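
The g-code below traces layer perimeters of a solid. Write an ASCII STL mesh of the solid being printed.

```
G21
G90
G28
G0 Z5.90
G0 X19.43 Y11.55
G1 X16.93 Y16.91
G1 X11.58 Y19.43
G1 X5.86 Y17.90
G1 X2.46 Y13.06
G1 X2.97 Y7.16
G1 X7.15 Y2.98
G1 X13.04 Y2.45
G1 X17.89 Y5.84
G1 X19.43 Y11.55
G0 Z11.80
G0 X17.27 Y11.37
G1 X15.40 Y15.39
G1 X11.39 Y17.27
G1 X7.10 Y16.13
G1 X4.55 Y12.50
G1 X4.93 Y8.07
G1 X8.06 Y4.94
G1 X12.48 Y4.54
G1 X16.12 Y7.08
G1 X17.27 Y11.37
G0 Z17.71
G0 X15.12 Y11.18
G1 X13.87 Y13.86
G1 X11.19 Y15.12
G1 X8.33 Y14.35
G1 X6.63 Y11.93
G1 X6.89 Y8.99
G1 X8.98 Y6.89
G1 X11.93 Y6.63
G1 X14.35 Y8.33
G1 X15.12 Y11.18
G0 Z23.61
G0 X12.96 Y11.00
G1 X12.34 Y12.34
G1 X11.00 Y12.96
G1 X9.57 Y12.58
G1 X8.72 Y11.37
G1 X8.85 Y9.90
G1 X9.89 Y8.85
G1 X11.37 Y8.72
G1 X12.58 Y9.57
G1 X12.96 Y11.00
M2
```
solid part
  facet normal 0.0000 0.0000 -1.0000
    outer loop
      vertex 11.77 21.58 0.00
      vertex 18.46 18.44 0.00
      vertex 21.58 11.74 0.00
    endloop
  endfacet
  facet normal 0.0000 0.0000 -1.0000
    outer loop
      vertex 4.62 19.67 0.00
      vertex 11.77 21.58 0.00
      vertex 21.58 11.74 0.00
    endloop
  endfacet
  facet normal 0.0000 0.0000 -1.0000
    outer loop
      vertex 0.37 13.62 0.00
      vertex 4.62 19.67 0.00
      vertex 21.58 11.74 0.00
    endloop
  endfacet
  facet normal 0.0000 0.0000 -1.0000
    outer loop
      vertex 1.01 6.25 0.00
      vertex 0.37 13.62 0.00
      vertex 21.58 11.74 0.00
    endloop
  endfacet
  facet normal 0.0000 0.0000 -1.0000
    outer loop
      vertex 6.23 1.02 0.00
      vertex 1.01 6.25 0.00
      vertex 21.58 11.74 0.00
    endloop
  endfacet
  facet normal 0.0000 0.0000 -1.0000
    outer loop
      vertex 13.60 0.36 0.00
      vertex 6.23 1.02 0.00
      vertex 21.58 11.74 0.00
    endloop
  endfacet
  facet normal 0.0000 0.0000 -1.0000
    outer loop
      vertex 19.66 4.60 0.00
      vertex 13.60 0.36 0.00
      vertex 21.58 11.74 0.00
    endloop
  endfacet
  facet normal 0.8572 0.3992 0.3254
    outer loop
      vertex 21.58 11.74 0.00
      vertex 18.46 18.44 0.00
      vertex 10.81 10.81 29.51
    endloop
  endfacet
  facet normal 0.4018 0.8560 0.3255
    outer loop
      vertex 18.46 18.44 0.00
      vertex 11.77 21.58 0.00
      vertex 10.81 10.81 29.51
    endloop
  endfacet
  facet normal -0.2440 0.9135 0.3255
    outer loop
      vertex 11.77 21.58 0.00
      vertex 4.62 19.67 0.00
      vertex 10.81 10.81 29.51
    endloop
  endfacet
  facet normal -0.7737 0.5435 0.3255
    outer loop
      vertex 4.62 19.67 0.00
      vertex 0.37 13.62 0.00
      vertex 10.81 10.81 29.51
    endloop
  endfacet
  facet normal -0.9420 -0.0818 0.3255
    outer loop
      vertex 0.37 13.62 0.00
      vertex 1.01 6.25 0.00
      vertex 10.81 10.81 29.51
    endloop
  endfacet
  facet normal -0.6692 -0.6680 0.3255
    outer loop
      vertex 1.01 6.25 0.00
      vertex 6.23 1.02 0.00
      vertex 10.81 10.81 29.51
    endloop
  endfacet
  facet normal -0.0843 -0.9418 0.3255
    outer loop
      vertex 6.23 1.02 0.00
      vertex 13.60 0.36 0.00
      vertex 10.81 10.81 29.51
    endloop
  endfacet
  facet normal 0.5420 -0.7747 0.3256
    outer loop
      vertex 13.60 0.36 0.00
      vertex 19.66 4.60 0.00
      vertex 10.81 10.81 29.51
    endloop
  endfacet
  facet normal 0.9131 -0.2455 0.3255
    outer loop
      vertex 19.66 4.60 0.00
      vertex 21.58 11.74 0.00
      vertex 10.81 10.81 29.51
    endloop
  endfacet
endsolid part

The G0 Z moves step by Δz≈5.90 mm. The G1 loops shrink linearly with z, so the solid tapers from its base footprint up to z≈29.5. Closing with a flat bottom cap and the tapered top and triangulating gives 16 facets — a regular 9-sided pyramid, base circumscribed radius ≈ 10.8 mm, apex at z ≈ 29.5 mm.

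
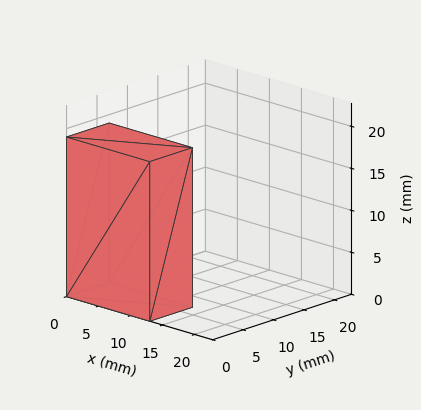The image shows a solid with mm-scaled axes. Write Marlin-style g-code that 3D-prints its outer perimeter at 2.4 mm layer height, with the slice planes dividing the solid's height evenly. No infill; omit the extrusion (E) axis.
Reading the render: the shape is a rectangular box, roughly 13 × 7 mm footprint and 19 mm tall (dimensions read to the nearest mm from the axis ticks). For the g-code, the solid's height is divided into equal slices at the stated Δz and each level perimeter traced with G1 moves after a G0 lift.

; perimeter-only toolpath
G21 ; units = mm
G90 ; absolute positioning
G28 ; home
; layer 1
G0 Z2.4
G0 X0.0 Y0.0
G1 X13.0 Y0.0
G1 X13.0 Y7.0
G1 X0.0 Y7.0
G1 X0.0 Y0.0
; layer 2
G0 Z4.8
G0 X0.0 Y0.0
G1 X13.0 Y0.0
G1 X13.0 Y7.0
G1 X0.0 Y7.0
G1 X0.0 Y0.0
; layer 3
G0 Z7.1
G0 X0.0 Y0.0
G1 X13.0 Y0.0
G1 X13.0 Y7.0
G1 X0.0 Y7.0
G1 X0.0 Y0.0
; layer 4
G0 Z9.5
G0 X0.0 Y0.0
G1 X13.0 Y0.0
G1 X13.0 Y7.0
G1 X0.0 Y7.0
G1 X0.0 Y0.0
; layer 5
G0 Z11.9
G0 X0.0 Y0.0
G1 X13.0 Y0.0
G1 X13.0 Y7.0
G1 X0.0 Y7.0
G1 X0.0 Y0.0
; layer 6
G0 Z14.2
G0 X0.0 Y0.0
G1 X13.0 Y0.0
G1 X13.0 Y7.0
G1 X0.0 Y7.0
G1 X0.0 Y0.0
; layer 7
G0 Z16.6
G0 X0.0 Y0.0
G1 X13.0 Y0.0
G1 X13.0 Y7.0
G1 X0.0 Y7.0
G1 X0.0 Y0.0
; layer 8
G0 Z19.0
G0 X0.0 Y0.0
G1 X13.0 Y0.0
G1 X13.0 Y7.0
G1 X0.0 Y7.0
G1 X0.0 Y0.0
M2 ; end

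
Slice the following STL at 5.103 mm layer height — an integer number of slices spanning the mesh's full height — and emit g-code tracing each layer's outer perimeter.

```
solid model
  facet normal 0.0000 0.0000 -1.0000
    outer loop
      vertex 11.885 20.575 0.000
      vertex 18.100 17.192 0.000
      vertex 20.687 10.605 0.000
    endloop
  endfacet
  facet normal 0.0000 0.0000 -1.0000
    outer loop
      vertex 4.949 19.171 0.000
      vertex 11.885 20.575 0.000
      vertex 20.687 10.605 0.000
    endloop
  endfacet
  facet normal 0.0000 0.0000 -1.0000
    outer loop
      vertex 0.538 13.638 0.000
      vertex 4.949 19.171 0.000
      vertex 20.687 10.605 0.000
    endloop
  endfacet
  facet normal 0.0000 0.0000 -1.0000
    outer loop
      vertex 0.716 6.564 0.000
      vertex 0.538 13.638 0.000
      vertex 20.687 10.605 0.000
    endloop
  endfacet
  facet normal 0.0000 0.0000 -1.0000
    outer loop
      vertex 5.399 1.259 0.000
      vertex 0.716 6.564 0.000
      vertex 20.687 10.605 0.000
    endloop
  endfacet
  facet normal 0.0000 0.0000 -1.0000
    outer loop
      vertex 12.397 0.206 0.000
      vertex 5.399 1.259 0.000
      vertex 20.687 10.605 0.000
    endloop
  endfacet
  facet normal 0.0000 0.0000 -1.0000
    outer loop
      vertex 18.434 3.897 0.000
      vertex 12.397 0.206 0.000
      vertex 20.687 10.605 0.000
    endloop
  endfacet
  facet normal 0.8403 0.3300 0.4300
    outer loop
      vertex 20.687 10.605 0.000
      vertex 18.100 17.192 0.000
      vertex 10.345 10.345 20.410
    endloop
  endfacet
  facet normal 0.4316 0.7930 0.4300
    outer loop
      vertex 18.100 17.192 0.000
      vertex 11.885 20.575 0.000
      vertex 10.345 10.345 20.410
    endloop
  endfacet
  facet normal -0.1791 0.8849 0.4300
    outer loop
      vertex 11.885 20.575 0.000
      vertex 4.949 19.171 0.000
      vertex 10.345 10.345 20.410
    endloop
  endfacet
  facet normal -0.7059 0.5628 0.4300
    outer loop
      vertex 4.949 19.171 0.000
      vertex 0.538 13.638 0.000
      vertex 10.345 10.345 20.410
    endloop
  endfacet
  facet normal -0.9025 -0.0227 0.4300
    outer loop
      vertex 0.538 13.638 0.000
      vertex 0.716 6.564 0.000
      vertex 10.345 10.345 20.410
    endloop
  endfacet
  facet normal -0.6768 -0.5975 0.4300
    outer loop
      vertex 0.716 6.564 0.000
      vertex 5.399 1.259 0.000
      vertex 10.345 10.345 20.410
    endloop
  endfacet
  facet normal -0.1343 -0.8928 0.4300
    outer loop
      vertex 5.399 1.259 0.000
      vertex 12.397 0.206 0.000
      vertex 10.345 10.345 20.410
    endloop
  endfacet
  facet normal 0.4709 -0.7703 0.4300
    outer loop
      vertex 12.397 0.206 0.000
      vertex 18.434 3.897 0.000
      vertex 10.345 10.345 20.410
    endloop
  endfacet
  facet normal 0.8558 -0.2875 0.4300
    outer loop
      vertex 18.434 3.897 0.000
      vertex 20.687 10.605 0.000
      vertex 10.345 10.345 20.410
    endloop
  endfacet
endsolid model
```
; perimeter-only toolpath
G21 ; units = mm
G90 ; absolute positioning
G28 ; home
; layer 1
G0 Z5.103
G0 X18.102 Y10.540
G1 X16.161 Y15.480
G1 X11.500 Y18.017
G1 X6.298 Y16.965
G1 X2.990 Y12.815
G1 X3.123 Y7.509
G1 X6.636 Y3.530
G1 X11.884 Y2.741
G1 X16.412 Y5.509
G1 X18.102 Y10.540
; layer 2
G0 Z10.205
G0 X15.516 Y10.475
G1 X14.223 Y13.768
G1 X11.115 Y15.460
G1 X7.647 Y14.758
G1 X5.442 Y11.992
G1 X5.530 Y8.454
G1 X7.872 Y5.802
G1 X11.371 Y5.276
G1 X14.390 Y7.121
G1 X15.516 Y10.475
; layer 3
G0 Z15.308
G0 X12.931 Y10.410
G1 X12.284 Y12.057
G1 X10.730 Y12.902
G1 X8.996 Y12.552
G1 X7.893 Y11.168
G1 X7.938 Y9.400
G1 X9.109 Y8.074
G1 X10.858 Y7.810
G1 X12.367 Y8.733
G1 X12.931 Y10.410
M2 ; end

The solid is a regular 9-sided pyramid, base circumscribed radius ≈ 10.3 mm, apex at z ≈ 20.4 mm. Slicing at Δz = 5.103 mm — 4 equal slices spanning the solid's height, so layer i sits at z = i·h/4 — gives 3 non-empty perimeters. Each is a 9-segment closed polygon; G0 lifts to the layer z and rapids to the start vertex, then G1 traces the edges. The cross-section shrinks linearly with z (the slice at the apex is degenerate and omitted).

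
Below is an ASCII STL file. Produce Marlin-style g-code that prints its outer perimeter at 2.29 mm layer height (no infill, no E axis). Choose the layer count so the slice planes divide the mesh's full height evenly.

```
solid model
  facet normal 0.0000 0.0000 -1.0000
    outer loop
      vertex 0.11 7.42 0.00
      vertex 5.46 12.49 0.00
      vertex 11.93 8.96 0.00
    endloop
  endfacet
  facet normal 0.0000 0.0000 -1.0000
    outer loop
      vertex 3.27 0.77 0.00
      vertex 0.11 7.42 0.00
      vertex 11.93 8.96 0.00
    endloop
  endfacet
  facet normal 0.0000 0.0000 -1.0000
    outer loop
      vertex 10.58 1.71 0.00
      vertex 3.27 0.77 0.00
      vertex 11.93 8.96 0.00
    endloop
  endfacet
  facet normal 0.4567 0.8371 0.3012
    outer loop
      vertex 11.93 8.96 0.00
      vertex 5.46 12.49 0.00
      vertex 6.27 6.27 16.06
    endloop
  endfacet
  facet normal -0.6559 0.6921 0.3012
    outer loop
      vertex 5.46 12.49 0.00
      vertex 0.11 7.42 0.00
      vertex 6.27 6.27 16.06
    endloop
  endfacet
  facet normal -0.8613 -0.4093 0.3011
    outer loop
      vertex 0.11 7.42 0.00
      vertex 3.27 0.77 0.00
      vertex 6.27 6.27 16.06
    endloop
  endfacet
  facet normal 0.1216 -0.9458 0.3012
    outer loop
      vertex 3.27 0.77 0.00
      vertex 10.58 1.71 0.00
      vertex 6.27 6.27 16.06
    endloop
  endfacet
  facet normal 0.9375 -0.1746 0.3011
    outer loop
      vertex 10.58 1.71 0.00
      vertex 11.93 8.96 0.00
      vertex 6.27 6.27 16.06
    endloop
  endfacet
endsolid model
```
; perimeter-only toolpath
G21 ; units = mm
G90 ; absolute positioning
G28 ; home
; layer 1
G0 Z2.29
G0 X11.12 Y8.58
G1 X5.58 Y11.60
G1 X0.99 Y7.26
G1 X3.70 Y1.56
G1 X9.96 Y2.36
G1 X11.12 Y8.58
; layer 2
G0 Z4.59
G0 X10.31 Y8.19
G1 X5.69 Y10.71
G1 X1.87 Y7.09
G1 X4.13 Y2.34
G1 X9.35 Y3.01
G1 X10.31 Y8.19
; layer 3
G0 Z6.88
G0 X9.50 Y7.81
G1 X5.81 Y9.82
G1 X2.75 Y6.93
G1 X4.56 Y3.13
G1 X8.73 Y3.66
G1 X9.50 Y7.81
; layer 4
G0 Z9.18
G0 X8.70 Y7.42
G1 X5.92 Y8.94
G1 X3.63 Y6.76
G1 X4.98 Y3.91
G1 X8.12 Y4.32
G1 X8.70 Y7.42
; layer 5
G0 Z11.47
G0 X7.89 Y7.04
G1 X6.04 Y8.05
G1 X4.51 Y6.60
G1 X5.41 Y4.70
G1 X7.50 Y4.97
G1 X7.89 Y7.04
; layer 6
G0 Z13.77
G0 X7.08 Y6.65
G1 X6.15 Y7.16
G1 X5.39 Y6.43
G1 X5.84 Y5.48
G1 X6.89 Y5.62
G1 X7.08 Y6.65
M2 ; end

The solid is a regular 5-sided pyramid, base circumscribed radius ≈ 6.27 mm, apex at z ≈ 16.1 mm. Slicing at Δz = 2.29 mm — 7 equal slices spanning the solid's height, so layer i sits at z = i·h/7 — gives 6 non-empty perimeters. Each is a 5-segment closed polygon; G0 lifts to the layer z and rapids to the start vertex, then G1 traces the edges. The cross-section shrinks linearly with z (the slice at the apex is degenerate and omitted).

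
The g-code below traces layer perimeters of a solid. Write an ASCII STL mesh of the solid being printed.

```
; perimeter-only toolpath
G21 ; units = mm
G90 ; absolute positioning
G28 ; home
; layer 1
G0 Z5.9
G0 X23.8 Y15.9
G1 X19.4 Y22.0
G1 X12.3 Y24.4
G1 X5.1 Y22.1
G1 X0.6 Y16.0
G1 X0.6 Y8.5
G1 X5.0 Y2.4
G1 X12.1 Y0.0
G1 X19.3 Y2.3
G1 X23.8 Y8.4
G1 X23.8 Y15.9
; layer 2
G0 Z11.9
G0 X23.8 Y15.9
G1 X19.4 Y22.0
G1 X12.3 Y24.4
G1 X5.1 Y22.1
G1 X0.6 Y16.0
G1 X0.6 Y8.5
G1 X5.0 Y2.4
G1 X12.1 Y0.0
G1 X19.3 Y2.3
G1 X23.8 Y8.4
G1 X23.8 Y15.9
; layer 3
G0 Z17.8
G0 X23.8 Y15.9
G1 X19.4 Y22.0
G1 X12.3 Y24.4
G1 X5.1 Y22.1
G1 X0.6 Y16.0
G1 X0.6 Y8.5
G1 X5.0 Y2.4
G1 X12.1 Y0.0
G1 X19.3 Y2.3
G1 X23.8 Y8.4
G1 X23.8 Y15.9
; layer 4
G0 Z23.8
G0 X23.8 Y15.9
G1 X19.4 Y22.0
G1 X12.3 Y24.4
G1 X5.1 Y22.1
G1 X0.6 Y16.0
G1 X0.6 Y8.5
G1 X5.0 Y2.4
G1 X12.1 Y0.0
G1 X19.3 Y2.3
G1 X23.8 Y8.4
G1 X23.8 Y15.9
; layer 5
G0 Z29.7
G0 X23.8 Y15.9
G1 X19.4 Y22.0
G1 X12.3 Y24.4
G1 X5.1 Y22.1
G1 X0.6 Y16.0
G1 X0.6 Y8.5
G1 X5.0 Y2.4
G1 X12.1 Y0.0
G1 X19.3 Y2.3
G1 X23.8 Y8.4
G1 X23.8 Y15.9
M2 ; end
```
solid part
  facet normal 0.0000 0.0000 -1.0000
    outer loop
      vertex 12.3 24.4 0.0
      vertex 19.4 22.0 0.0
      vertex 23.8 15.9 0.0
    endloop
  endfacet
  facet normal 0.0000 0.0000 -1.0000
    outer loop
      vertex 5.1 22.1 0.0
      vertex 12.3 24.4 0.0
      vertex 23.8 15.9 0.0
    endloop
  endfacet
  facet normal 0.0000 0.0000 -1.0000
    outer loop
      vertex 0.6 16.0 0.0
      vertex 5.1 22.1 0.0
      vertex 23.8 15.9 0.0
    endloop
  endfacet
  facet normal 0.0000 0.0000 -1.0000
    outer loop
      vertex 0.6 8.5 0.0
      vertex 0.6 16.0 0.0
      vertex 23.8 15.9 0.0
    endloop
  endfacet
  facet normal 0.0000 0.0000 -1.0000
    outer loop
      vertex 5.0 2.4 0.0
      vertex 0.6 8.5 0.0
      vertex 23.8 15.9 0.0
    endloop
  endfacet
  facet normal 0.0000 0.0000 -1.0000
    outer loop
      vertex 12.1 0.0 0.0
      vertex 5.0 2.4 0.0
      vertex 23.8 15.9 0.0
    endloop
  endfacet
  facet normal 0.0000 0.0000 -1.0000
    outer loop
      vertex 19.3 2.3 0.0
      vertex 12.1 0.0 0.0
      vertex 23.8 15.9 0.0
    endloop
  endfacet
  facet normal 0.0000 0.0000 -1.0000
    outer loop
      vertex 23.8 8.4 0.0
      vertex 19.3 2.3 0.0
      vertex 23.8 15.9 0.0
    endloop
  endfacet
  facet normal 0.0000 0.0000 1.0000
    outer loop
      vertex 23.8 15.9 29.7
      vertex 19.4 22.0 29.7
      vertex 12.3 24.4 29.7
    endloop
  endfacet
  facet normal 0.0000 0.0000 1.0000
    outer loop
      vertex 23.8 15.9 29.7
      vertex 12.3 24.4 29.7
      vertex 5.1 22.1 29.7
    endloop
  endfacet
  facet normal 0.0000 0.0000 1.0000
    outer loop
      vertex 23.8 15.9 29.7
      vertex 5.1 22.1 29.7
      vertex 0.6 16.0 29.7
    endloop
  endfacet
  facet normal 0.0000 0.0000 1.0000
    outer loop
      vertex 23.8 15.9 29.7
      vertex 0.6 16.0 29.7
      vertex 0.6 8.5 29.7
    endloop
  endfacet
  facet normal 0.0000 0.0000 1.0000
    outer loop
      vertex 23.8 15.9 29.7
      vertex 0.6 8.5 29.7
      vertex 5.0 2.4 29.7
    endloop
  endfacet
  facet normal 0.0000 0.0000 1.0000
    outer loop
      vertex 23.8 15.9 29.7
      vertex 5.0 2.4 29.7
      vertex 12.1 0.0 29.7
    endloop
  endfacet
  facet normal 0.0000 0.0000 1.0000
    outer loop
      vertex 23.8 15.9 29.7
      vertex 12.1 0.0 29.7
      vertex 19.3 2.3 29.7
    endloop
  endfacet
  facet normal 0.0000 0.0000 1.0000
    outer loop
      vertex 23.8 15.9 29.7
      vertex 19.3 2.3 29.7
      vertex 23.8 8.4 29.7
    endloop
  endfacet
  facet normal 0.8110 0.5850 0.0000
    outer loop
      vertex 23.8 15.9 0.0
      vertex 19.4 22.0 0.0
      vertex 19.4 22.0 29.7
    endloop
  endfacet
  facet normal 0.8110 0.5850 0.0000
    outer loop
      vertex 23.8 15.9 0.0
      vertex 19.4 22.0 29.7
      vertex 23.8 15.9 29.7
    endloop
  endfacet
  facet normal 0.3202 0.9473 0.0000
    outer loop
      vertex 19.4 22.0 0.0
      vertex 12.3 24.4 0.0
      vertex 12.3 24.4 29.7
    endloop
  endfacet
  facet normal 0.3202 0.9473 0.0000
    outer loop
      vertex 19.4 22.0 0.0
      vertex 12.3 24.4 29.7
      vertex 19.4 22.0 29.7
    endloop
  endfacet
  facet normal -0.3043 0.9526 0.0000
    outer loop
      vertex 12.3 24.4 0.0
      vertex 5.1 22.1 0.0
      vertex 5.1 22.1 29.7
    endloop
  endfacet
  facet normal -0.3043 0.9526 0.0000
    outer loop
      vertex 12.3 24.4 0.0
      vertex 5.1 22.1 29.7
      vertex 12.3 24.4 29.7
    endloop
  endfacet
  facet normal -0.8047 0.5936 0.0000
    outer loop
      vertex 5.1 22.1 0.0
      vertex 0.6 16.0 0.0
      vertex 0.6 16.0 29.7
    endloop
  endfacet
  facet normal -0.8047 0.5936 0.0000
    outer loop
      vertex 5.1 22.1 0.0
      vertex 0.6 16.0 29.7
      vertex 5.1 22.1 29.7
    endloop
  endfacet
  facet normal -1.0000 0.0000 0.0000
    outer loop
      vertex 0.6 16.0 0.0
      vertex 0.6 8.5 0.0
      vertex 0.6 8.5 29.7
    endloop
  endfacet
  facet normal -1.0000 0.0000 0.0000
    outer loop
      vertex 0.6 16.0 0.0
      vertex 0.6 8.5 29.7
      vertex 0.6 16.0 29.7
    endloop
  endfacet
  facet normal -0.8110 -0.5850 0.0000
    outer loop
      vertex 0.6 8.5 0.0
      vertex 5.0 2.4 0.0
      vertex 5.0 2.4 29.7
    endloop
  endfacet
  facet normal -0.8110 -0.5850 0.0000
    outer loop
      vertex 0.6 8.5 0.0
      vertex 5.0 2.4 29.7
      vertex 0.6 8.5 29.7
    endloop
  endfacet
  facet normal -0.3202 -0.9473 0.0000
    outer loop
      vertex 5.0 2.4 0.0
      vertex 12.1 0.0 0.0
      vertex 12.1 0.0 29.7
    endloop
  endfacet
  facet normal -0.3202 -0.9473 0.0000
    outer loop
      vertex 5.0 2.4 0.0
      vertex 12.1 0.0 29.7
      vertex 5.0 2.4 29.7
    endloop
  endfacet
  facet normal 0.3043 -0.9526 0.0000
    outer loop
      vertex 12.1 0.0 0.0
      vertex 19.3 2.3 0.0
      vertex 19.3 2.3 29.7
    endloop
  endfacet
  facet normal 0.3043 -0.9526 0.0000
    outer loop
      vertex 12.1 0.0 0.0
      vertex 19.3 2.3 29.7
      vertex 12.1 0.0 29.7
    endloop
  endfacet
  facet normal 0.8047 -0.5936 0.0000
    outer loop
      vertex 19.3 2.3 0.0
      vertex 23.8 8.4 0.0
      vertex 23.8 8.4 29.7
    endloop
  endfacet
  facet normal 0.8047 -0.5936 0.0000
    outer loop
      vertex 19.3 2.3 0.0
      vertex 23.8 8.4 29.7
      vertex 19.3 2.3 29.7
    endloop
  endfacet
  facet normal 1.0000 0.0000 0.0000
    outer loop
      vertex 23.8 8.4 0.0
      vertex 23.8 15.9 0.0
      vertex 23.8 15.9 29.7
    endloop
  endfacet
  facet normal 1.0000 0.0000 0.0000
    outer loop
      vertex 23.8 8.4 0.0
      vertex 23.8 15.9 29.7
      vertex 23.8 8.4 29.7
    endloop
  endfacet
endsolid part

The G0 Z moves step by Δz≈5.9 mm. Every layer's G1 loop is the same polygon, so the solid is a straight extrusion of it from z=0 to z≈29.7. Closing with flat bottom and top caps and triangulating gives 36 facets — a regular 10-sided prism (a cylinder approximated with 10 flat sides), circumscribed radius ≈ 12.2 mm, height ≈ 29.7 mm.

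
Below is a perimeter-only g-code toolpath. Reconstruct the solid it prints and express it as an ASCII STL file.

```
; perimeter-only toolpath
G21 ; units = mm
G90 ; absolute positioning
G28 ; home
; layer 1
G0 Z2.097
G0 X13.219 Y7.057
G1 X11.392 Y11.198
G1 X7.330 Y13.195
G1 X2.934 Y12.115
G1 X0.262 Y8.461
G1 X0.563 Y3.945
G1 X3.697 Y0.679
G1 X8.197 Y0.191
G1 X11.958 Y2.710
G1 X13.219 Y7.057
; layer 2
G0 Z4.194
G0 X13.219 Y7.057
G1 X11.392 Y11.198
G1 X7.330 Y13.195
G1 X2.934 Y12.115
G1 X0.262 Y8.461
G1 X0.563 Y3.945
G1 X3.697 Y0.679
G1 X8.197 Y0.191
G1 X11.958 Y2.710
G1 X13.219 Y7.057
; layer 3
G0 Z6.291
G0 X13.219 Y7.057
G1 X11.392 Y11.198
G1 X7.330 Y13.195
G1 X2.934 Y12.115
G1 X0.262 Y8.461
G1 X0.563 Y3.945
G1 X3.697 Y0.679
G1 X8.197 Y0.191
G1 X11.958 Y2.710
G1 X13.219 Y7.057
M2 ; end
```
solid part
  facet normal 0.0000 0.0000 -1.0000
    outer loop
      vertex 7.330 13.195 0.000
      vertex 11.392 11.198 0.000
      vertex 13.219 7.057 0.000
    endloop
  endfacet
  facet normal 0.0000 0.0000 -1.0000
    outer loop
      vertex 2.934 12.115 0.000
      vertex 7.330 13.195 0.000
      vertex 13.219 7.057 0.000
    endloop
  endfacet
  facet normal 0.0000 0.0000 -1.0000
    outer loop
      vertex 0.262 8.461 0.000
      vertex 2.934 12.115 0.000
      vertex 13.219 7.057 0.000
    endloop
  endfacet
  facet normal 0.0000 0.0000 -1.0000
    outer loop
      vertex 0.563 3.945 0.000
      vertex 0.262 8.461 0.000
      vertex 13.219 7.057 0.000
    endloop
  endfacet
  facet normal 0.0000 0.0000 -1.0000
    outer loop
      vertex 3.697 0.679 0.000
      vertex 0.563 3.945 0.000
      vertex 13.219 7.057 0.000
    endloop
  endfacet
  facet normal 0.0000 0.0000 -1.0000
    outer loop
      vertex 8.197 0.191 0.000
      vertex 3.697 0.679 0.000
      vertex 13.219 7.057 0.000
    endloop
  endfacet
  facet normal 0.0000 0.0000 -1.0000
    outer loop
      vertex 11.958 2.710 0.000
      vertex 8.197 0.191 0.000
      vertex 13.219 7.057 0.000
    endloop
  endfacet
  facet normal 0.0000 0.0000 1.0000
    outer loop
      vertex 13.219 7.057 6.291
      vertex 11.392 11.198 6.291
      vertex 7.330 13.195 6.291
    endloop
  endfacet
  facet normal 0.0000 0.0000 1.0000
    outer loop
      vertex 13.219 7.057 6.291
      vertex 7.330 13.195 6.291
      vertex 2.934 12.115 6.291
    endloop
  endfacet
  facet normal 0.0000 0.0000 1.0000
    outer loop
      vertex 13.219 7.057 6.291
      vertex 2.934 12.115 6.291
      vertex 0.262 8.461 6.291
    endloop
  endfacet
  facet normal 0.0000 0.0000 1.0000
    outer loop
      vertex 13.219 7.057 6.291
      vertex 0.262 8.461 6.291
      vertex 0.563 3.945 6.291
    endloop
  endfacet
  facet normal 0.0000 0.0000 1.0000
    outer loop
      vertex 13.219 7.057 6.291
      vertex 0.563 3.945 6.291
      vertex 3.697 0.679 6.291
    endloop
  endfacet
  facet normal 0.0000 0.0000 1.0000
    outer loop
      vertex 13.219 7.057 6.291
      vertex 3.697 0.679 6.291
      vertex 8.197 0.191 6.291
    endloop
  endfacet
  facet normal 0.0000 0.0000 1.0000
    outer loop
      vertex 13.219 7.057 6.291
      vertex 8.197 0.191 6.291
      vertex 11.958 2.710 6.291
    endloop
  endfacet
  facet normal 0.9149 0.4037 0.0000
    outer loop
      vertex 13.219 7.057 0.000
      vertex 11.392 11.198 0.000
      vertex 11.392 11.198 6.291
    endloop
  endfacet
  facet normal 0.9149 0.4037 0.0000
    outer loop
      vertex 13.219 7.057 0.000
      vertex 11.392 11.198 6.291
      vertex 13.219 7.057 6.291
    endloop
  endfacet
  facet normal 0.4412 0.8974 0.0000
    outer loop
      vertex 11.392 11.198 0.000
      vertex 7.330 13.195 0.000
      vertex 7.330 13.195 6.291
    endloop
  endfacet
  facet normal 0.4412 0.8974 0.0000
    outer loop
      vertex 11.392 11.198 0.000
      vertex 7.330 13.195 6.291
      vertex 11.392 11.198 6.291
    endloop
  endfacet
  facet normal -0.2386 0.9711 0.0000
    outer loop
      vertex 7.330 13.195 0.000
      vertex 2.934 12.115 0.000
      vertex 2.934 12.115 6.291
    endloop
  endfacet
  facet normal -0.2386 0.9711 0.0000
    outer loop
      vertex 7.330 13.195 0.000
      vertex 2.934 12.115 6.291
      vertex 7.330 13.195 6.291
    endloop
  endfacet
  facet normal -0.8072 0.5903 0.0000
    outer loop
      vertex 2.934 12.115 0.000
      vertex 0.262 8.461 0.000
      vertex 0.262 8.461 6.291
    endloop
  endfacet
  facet normal -0.8072 0.5903 0.0000
    outer loop
      vertex 2.934 12.115 0.000
      vertex 0.262 8.461 6.291
      vertex 2.934 12.115 6.291
    endloop
  endfacet
  facet normal -0.9978 -0.0665 0.0000
    outer loop
      vertex 0.262 8.461 0.000
      vertex 0.563 3.945 0.000
      vertex 0.563 3.945 6.291
    endloop
  endfacet
  facet normal -0.9978 -0.0665 0.0000
    outer loop
      vertex 0.262 8.461 0.000
      vertex 0.563 3.945 6.291
      vertex 0.262 8.461 6.291
    endloop
  endfacet
  facet normal -0.7215 -0.6924 0.0000
    outer loop
      vertex 0.563 3.945 0.000
      vertex 3.697 0.679 0.000
      vertex 3.697 0.679 6.291
    endloop
  endfacet
  facet normal -0.7215 -0.6924 0.0000
    outer loop
      vertex 0.563 3.945 0.000
      vertex 3.697 0.679 6.291
      vertex 0.563 3.945 6.291
    endloop
  endfacet
  facet normal -0.1078 -0.9942 0.0000
    outer loop
      vertex 3.697 0.679 0.000
      vertex 8.197 0.191 0.000
      vertex 8.197 0.191 6.291
    endloop
  endfacet
  facet normal -0.1078 -0.9942 0.0000
    outer loop
      vertex 3.697 0.679 0.000
      vertex 8.197 0.191 6.291
      vertex 3.697 0.679 6.291
    endloop
  endfacet
  facet normal 0.5565 -0.8309 0.0000
    outer loop
      vertex 8.197 0.191 0.000
      vertex 11.958 2.710 0.000
      vertex 11.958 2.710 6.291
    endloop
  endfacet
  facet normal 0.5565 -0.8309 0.0000
    outer loop
      vertex 8.197 0.191 0.000
      vertex 11.958 2.710 6.291
      vertex 8.197 0.191 6.291
    endloop
  endfacet
  facet normal 0.9604 -0.2786 0.0000
    outer loop
      vertex 11.958 2.710 0.000
      vertex 13.219 7.057 0.000
      vertex 13.219 7.057 6.291
    endloop
  endfacet
  facet normal 0.9604 -0.2786 0.0000
    outer loop
      vertex 11.958 2.710 0.000
      vertex 13.219 7.057 6.291
      vertex 11.958 2.710 6.291
    endloop
  endfacet
endsolid part

The G0 Z moves step by Δz≈2.097 mm. Every layer's G1 loop is the same polygon, so the solid is a straight extrusion of it from z=0 to z≈6.29. Closing with flat bottom and top caps and triangulating gives 32 facets — a regular 9-sided prism (a cylinder approximated with 9 flat sides), circumscribed radius ≈ 6.62 mm, height ≈ 6.29 mm.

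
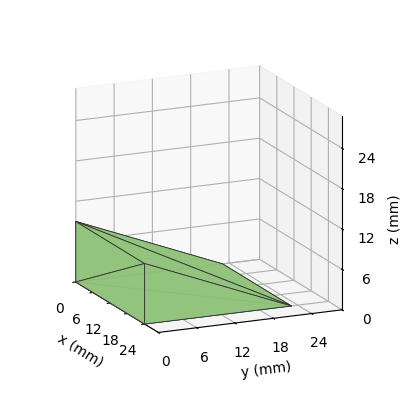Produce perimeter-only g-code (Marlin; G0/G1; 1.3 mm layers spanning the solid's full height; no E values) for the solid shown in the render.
Reading the render: the shape is a wedge (ramp): 24 × 23 mm base, rising to 9 mm along the y=0 edge and sloping linearly to z=0 at y=23 (dimensions read to the nearest mm from the axis ticks). For the g-code, the solid's height is divided into equal slices at the stated Δz and each level perimeter traced with G1 moves after a G0 lift.

; perimeter-only toolpath
G21 ; units = mm
G90 ; absolute positioning
G28 ; home
; layer 1
G0 Z1.3
G0 X0.0 Y0.0
G1 X24.0 Y0.0
G1 X24.0 Y19.7
G1 X0.0 Y19.7
G1 X0.0 Y0.0
; layer 2
G0 Z2.6
G0 X0.0 Y0.0
G1 X24.0 Y0.0
G1 X24.0 Y16.4
G1 X0.0 Y16.4
G1 X0.0 Y0.0
; layer 3
G0 Z3.9
G0 X0.0 Y0.0
G1 X24.0 Y0.0
G1 X24.0 Y13.1
G1 X0.0 Y13.1
G1 X0.0 Y0.0
; layer 4
G0 Z5.1
G0 X0.0 Y0.0
G1 X24.0 Y0.0
G1 X24.0 Y9.9
G1 X0.0 Y9.9
G1 X0.0 Y0.0
; layer 5
G0 Z6.4
G0 X0.0 Y0.0
G1 X24.0 Y0.0
G1 X24.0 Y6.6
G1 X0.0 Y6.6
G1 X0.0 Y0.0
; layer 6
G0 Z7.7
G0 X0.0 Y0.0
G1 X24.0 Y0.0
G1 X24.0 Y3.3
G1 X0.0 Y3.3
G1 X0.0 Y0.0
M2 ; end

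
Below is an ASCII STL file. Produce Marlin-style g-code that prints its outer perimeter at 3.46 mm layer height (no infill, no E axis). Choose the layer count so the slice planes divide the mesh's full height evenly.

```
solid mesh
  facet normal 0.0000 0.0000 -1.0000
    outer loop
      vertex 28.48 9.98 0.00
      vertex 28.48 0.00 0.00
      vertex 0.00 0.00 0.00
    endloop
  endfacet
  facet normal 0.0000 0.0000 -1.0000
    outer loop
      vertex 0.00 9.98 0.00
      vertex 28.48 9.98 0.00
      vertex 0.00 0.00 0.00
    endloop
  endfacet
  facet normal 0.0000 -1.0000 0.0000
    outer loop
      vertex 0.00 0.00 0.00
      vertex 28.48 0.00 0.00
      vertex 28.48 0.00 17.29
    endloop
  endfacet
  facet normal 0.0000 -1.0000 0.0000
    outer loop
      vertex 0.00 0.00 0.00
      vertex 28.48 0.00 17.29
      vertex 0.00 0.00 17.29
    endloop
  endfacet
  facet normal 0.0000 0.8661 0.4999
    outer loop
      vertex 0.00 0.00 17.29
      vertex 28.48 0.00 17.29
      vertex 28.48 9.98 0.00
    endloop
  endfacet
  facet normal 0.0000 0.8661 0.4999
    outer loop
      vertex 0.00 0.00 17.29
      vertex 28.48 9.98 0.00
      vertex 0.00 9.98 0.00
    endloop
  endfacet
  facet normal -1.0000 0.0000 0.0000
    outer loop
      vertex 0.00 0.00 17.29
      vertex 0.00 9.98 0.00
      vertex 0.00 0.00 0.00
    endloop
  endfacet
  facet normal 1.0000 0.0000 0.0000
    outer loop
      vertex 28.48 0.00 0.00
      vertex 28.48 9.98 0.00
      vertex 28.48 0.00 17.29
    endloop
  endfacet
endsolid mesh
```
; perimeter-only toolpath
G21 ; units = mm
G90 ; absolute positioning
G28 ; home
; layer 1
G0 Z3.46
G0 X0.00 Y0.00
G1 X28.48 Y0.00
G1 X28.48 Y7.98
G1 X0.00 Y7.98
G1 X0.00 Y0.00
; layer 2
G0 Z6.92
G0 X0.00 Y0.00
G1 X28.48 Y0.00
G1 X28.48 Y5.99
G1 X0.00 Y5.99
G1 X0.00 Y0.00
; layer 3
G0 Z10.37
G0 X0.00 Y0.00
G1 X28.48 Y0.00
G1 X28.48 Y3.99
G1 X0.00 Y3.99
G1 X0.00 Y0.00
; layer 4
G0 Z13.83
G0 X0.00 Y0.00
G1 X28.48 Y0.00
G1 X28.48 Y2.00
G1 X0.00 Y2.00
G1 X0.00 Y0.00
M2 ; end

The solid is a wedge (ramp): 28.5 × 9.98 mm base, rising to 17.3 mm along the y=0 edge and sloping linearly to z=0 at y=9.98. Slicing at Δz = 3.46 mm — 5 equal slices spanning the solid's height, so layer i sits at z = i·h/5 — gives 4 non-empty perimeters. Each is a 4-segment closed polygon; G0 lifts to the layer z and rapids to the start vertex, then G1 traces the edges. The cross-section shrinks linearly with z (the slice at the apex is degenerate and omitted).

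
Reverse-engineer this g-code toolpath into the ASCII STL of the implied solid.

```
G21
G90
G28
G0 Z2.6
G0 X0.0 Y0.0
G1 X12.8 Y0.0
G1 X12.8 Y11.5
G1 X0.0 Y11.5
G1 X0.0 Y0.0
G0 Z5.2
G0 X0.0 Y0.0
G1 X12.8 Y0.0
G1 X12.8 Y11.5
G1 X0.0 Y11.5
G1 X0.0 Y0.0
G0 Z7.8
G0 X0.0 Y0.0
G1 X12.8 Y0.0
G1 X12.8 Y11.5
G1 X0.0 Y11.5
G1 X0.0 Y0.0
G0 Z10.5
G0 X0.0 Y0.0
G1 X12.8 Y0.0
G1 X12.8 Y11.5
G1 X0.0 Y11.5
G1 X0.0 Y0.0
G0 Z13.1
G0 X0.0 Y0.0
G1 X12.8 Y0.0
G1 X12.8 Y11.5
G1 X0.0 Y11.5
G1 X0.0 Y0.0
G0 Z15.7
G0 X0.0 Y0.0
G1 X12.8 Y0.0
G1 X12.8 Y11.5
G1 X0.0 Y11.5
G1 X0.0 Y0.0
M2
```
solid part
  facet normal 0.0000 0.0000 -1.0000
    outer loop
      vertex 12.8 11.5 0.0
      vertex 12.8 0.0 0.0
      vertex 0.0 0.0 0.0
    endloop
  endfacet
  facet normal 0.0000 0.0000 -1.0000
    outer loop
      vertex 0.0 11.5 0.0
      vertex 12.8 11.5 0.0
      vertex 0.0 0.0 0.0
    endloop
  endfacet
  facet normal 0.0000 0.0000 1.0000
    outer loop
      vertex 0.0 0.0 15.7
      vertex 12.8 0.0 15.7
      vertex 12.8 11.5 15.7
    endloop
  endfacet
  facet normal 0.0000 0.0000 1.0000
    outer loop
      vertex 0.0 0.0 15.7
      vertex 12.8 11.5 15.7
      vertex 0.0 11.5 15.7
    endloop
  endfacet
  facet normal 0.0000 -1.0000 0.0000
    outer loop
      vertex 0.0 0.0 0.0
      vertex 12.8 0.0 0.0
      vertex 12.8 0.0 15.7
    endloop
  endfacet
  facet normal 0.0000 -1.0000 0.0000
    outer loop
      vertex 0.0 0.0 0.0
      vertex 12.8 0.0 15.7
      vertex 0.0 0.0 15.7
    endloop
  endfacet
  facet normal 0.0000 1.0000 0.0000
    outer loop
      vertex 12.8 11.5 15.7
      vertex 12.8 11.5 0.0
      vertex 0.0 11.5 0.0
    endloop
  endfacet
  facet normal 0.0000 1.0000 0.0000
    outer loop
      vertex 0.0 11.5 15.7
      vertex 12.8 11.5 15.7
      vertex 0.0 11.5 0.0
    endloop
  endfacet
  facet normal -1.0000 0.0000 0.0000
    outer loop
      vertex 0.0 11.5 15.7
      vertex 0.0 11.5 0.0
      vertex 0.0 0.0 0.0
    endloop
  endfacet
  facet normal -1.0000 0.0000 0.0000
    outer loop
      vertex 0.0 0.0 15.7
      vertex 0.0 11.5 15.7
      vertex 0.0 0.0 0.0
    endloop
  endfacet
  facet normal 1.0000 0.0000 0.0000
    outer loop
      vertex 12.8 0.0 0.0
      vertex 12.8 11.5 0.0
      vertex 12.8 11.5 15.7
    endloop
  endfacet
  facet normal 1.0000 0.0000 0.0000
    outer loop
      vertex 12.8 0.0 0.0
      vertex 12.8 11.5 15.7
      vertex 12.8 0.0 15.7
    endloop
  endfacet
endsolid part

The G0 Z moves step by Δz≈2.6 mm. Every layer's G1 loop is the same polygon, so the solid is a straight extrusion of it from z=0 to z≈15.7. Closing with flat bottom and top caps and triangulating gives 12 facets — a rectangular box, roughly 12.8 × 11.5 mm footprint and 15.7 mm tall.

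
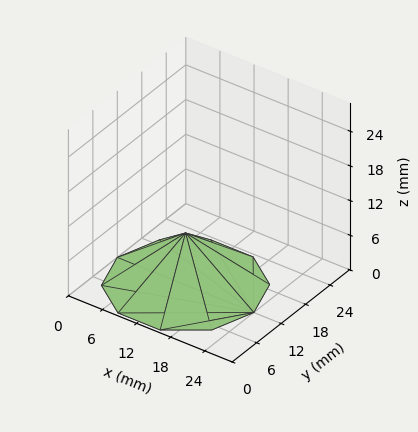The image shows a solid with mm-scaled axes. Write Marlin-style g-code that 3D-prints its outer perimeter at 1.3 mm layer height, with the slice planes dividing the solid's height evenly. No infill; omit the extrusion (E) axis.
Reading the render: the shape is a regular 10-sided pyramid, base circumscribed radius ≈ 12 mm, apex at z ≈ 9 mm (dimensions read to the nearest mm from the axis ticks). For the g-code, the solid's height is divided into equal slices at the stated Δz and each level perimeter traced with G1 moves after a G0 lift.

; perimeter-only toolpath
G21 ; units = mm
G90 ; absolute positioning
G28 ; home
; layer 1
G0 Z1.3
G0 X22.3 Y12.0
G1 X20.3 Y18.1
G1 X15.2 Y21.8
G1 X8.8 Y21.8
G1 X3.7 Y18.1
G1 X1.7 Y12.0
G1 X3.7 Y5.9
G1 X8.8 Y2.2
G1 X15.2 Y2.2
G1 X20.3 Y5.9
G1 X22.3 Y12.0
; layer 2
G0 Z2.6
G0 X20.6 Y12.0
G1 X18.9 Y17.1
G1 X14.6 Y20.1
G1 X9.4 Y20.1
G1 X5.1 Y17.1
G1 X3.4 Y12.0
G1 X5.1 Y6.9
G1 X9.4 Y3.9
G1 X14.6 Y3.9
G1 X18.9 Y6.9
G1 X20.6 Y12.0
; layer 3
G0 Z3.9
G0 X18.9 Y12.0
G1 X17.5 Y16.1
G1 X14.1 Y18.5
G1 X9.9 Y18.5
G1 X6.5 Y16.1
G1 X5.1 Y12.0
G1 X6.5 Y7.9
G1 X9.9 Y5.5
G1 X14.1 Y5.5
G1 X17.5 Y7.9
G1 X18.9 Y12.0
; layer 4
G0 Z5.1
G0 X17.1 Y12.0
G1 X16.2 Y15.0
G1 X13.6 Y16.9
G1 X10.4 Y16.9
G1 X7.8 Y15.0
G1 X6.9 Y12.0
G1 X7.8 Y9.0
G1 X10.4 Y7.1
G1 X13.6 Y7.1
G1 X16.2 Y9.0
G1 X17.1 Y12.0
; layer 5
G0 Z6.4
G0 X15.4 Y12.0
G1 X14.8 Y14.0
G1 X13.1 Y15.3
G1 X10.9 Y15.3
G1 X9.2 Y14.0
G1 X8.6 Y12.0
G1 X9.2 Y10.0
G1 X10.9 Y8.7
G1 X13.1 Y8.7
G1 X14.8 Y10.0
G1 X15.4 Y12.0
; layer 6
G0 Z7.7
G0 X13.7 Y12.0
G1 X13.4 Y13.0
G1 X12.5 Y13.6
G1 X11.5 Y13.6
G1 X10.6 Y13.0
G1 X10.3 Y12.0
G1 X10.6 Y11.0
G1 X11.5 Y10.4
G1 X12.5 Y10.4
G1 X13.4 Y11.0
G1 X13.7 Y12.0
M2 ; end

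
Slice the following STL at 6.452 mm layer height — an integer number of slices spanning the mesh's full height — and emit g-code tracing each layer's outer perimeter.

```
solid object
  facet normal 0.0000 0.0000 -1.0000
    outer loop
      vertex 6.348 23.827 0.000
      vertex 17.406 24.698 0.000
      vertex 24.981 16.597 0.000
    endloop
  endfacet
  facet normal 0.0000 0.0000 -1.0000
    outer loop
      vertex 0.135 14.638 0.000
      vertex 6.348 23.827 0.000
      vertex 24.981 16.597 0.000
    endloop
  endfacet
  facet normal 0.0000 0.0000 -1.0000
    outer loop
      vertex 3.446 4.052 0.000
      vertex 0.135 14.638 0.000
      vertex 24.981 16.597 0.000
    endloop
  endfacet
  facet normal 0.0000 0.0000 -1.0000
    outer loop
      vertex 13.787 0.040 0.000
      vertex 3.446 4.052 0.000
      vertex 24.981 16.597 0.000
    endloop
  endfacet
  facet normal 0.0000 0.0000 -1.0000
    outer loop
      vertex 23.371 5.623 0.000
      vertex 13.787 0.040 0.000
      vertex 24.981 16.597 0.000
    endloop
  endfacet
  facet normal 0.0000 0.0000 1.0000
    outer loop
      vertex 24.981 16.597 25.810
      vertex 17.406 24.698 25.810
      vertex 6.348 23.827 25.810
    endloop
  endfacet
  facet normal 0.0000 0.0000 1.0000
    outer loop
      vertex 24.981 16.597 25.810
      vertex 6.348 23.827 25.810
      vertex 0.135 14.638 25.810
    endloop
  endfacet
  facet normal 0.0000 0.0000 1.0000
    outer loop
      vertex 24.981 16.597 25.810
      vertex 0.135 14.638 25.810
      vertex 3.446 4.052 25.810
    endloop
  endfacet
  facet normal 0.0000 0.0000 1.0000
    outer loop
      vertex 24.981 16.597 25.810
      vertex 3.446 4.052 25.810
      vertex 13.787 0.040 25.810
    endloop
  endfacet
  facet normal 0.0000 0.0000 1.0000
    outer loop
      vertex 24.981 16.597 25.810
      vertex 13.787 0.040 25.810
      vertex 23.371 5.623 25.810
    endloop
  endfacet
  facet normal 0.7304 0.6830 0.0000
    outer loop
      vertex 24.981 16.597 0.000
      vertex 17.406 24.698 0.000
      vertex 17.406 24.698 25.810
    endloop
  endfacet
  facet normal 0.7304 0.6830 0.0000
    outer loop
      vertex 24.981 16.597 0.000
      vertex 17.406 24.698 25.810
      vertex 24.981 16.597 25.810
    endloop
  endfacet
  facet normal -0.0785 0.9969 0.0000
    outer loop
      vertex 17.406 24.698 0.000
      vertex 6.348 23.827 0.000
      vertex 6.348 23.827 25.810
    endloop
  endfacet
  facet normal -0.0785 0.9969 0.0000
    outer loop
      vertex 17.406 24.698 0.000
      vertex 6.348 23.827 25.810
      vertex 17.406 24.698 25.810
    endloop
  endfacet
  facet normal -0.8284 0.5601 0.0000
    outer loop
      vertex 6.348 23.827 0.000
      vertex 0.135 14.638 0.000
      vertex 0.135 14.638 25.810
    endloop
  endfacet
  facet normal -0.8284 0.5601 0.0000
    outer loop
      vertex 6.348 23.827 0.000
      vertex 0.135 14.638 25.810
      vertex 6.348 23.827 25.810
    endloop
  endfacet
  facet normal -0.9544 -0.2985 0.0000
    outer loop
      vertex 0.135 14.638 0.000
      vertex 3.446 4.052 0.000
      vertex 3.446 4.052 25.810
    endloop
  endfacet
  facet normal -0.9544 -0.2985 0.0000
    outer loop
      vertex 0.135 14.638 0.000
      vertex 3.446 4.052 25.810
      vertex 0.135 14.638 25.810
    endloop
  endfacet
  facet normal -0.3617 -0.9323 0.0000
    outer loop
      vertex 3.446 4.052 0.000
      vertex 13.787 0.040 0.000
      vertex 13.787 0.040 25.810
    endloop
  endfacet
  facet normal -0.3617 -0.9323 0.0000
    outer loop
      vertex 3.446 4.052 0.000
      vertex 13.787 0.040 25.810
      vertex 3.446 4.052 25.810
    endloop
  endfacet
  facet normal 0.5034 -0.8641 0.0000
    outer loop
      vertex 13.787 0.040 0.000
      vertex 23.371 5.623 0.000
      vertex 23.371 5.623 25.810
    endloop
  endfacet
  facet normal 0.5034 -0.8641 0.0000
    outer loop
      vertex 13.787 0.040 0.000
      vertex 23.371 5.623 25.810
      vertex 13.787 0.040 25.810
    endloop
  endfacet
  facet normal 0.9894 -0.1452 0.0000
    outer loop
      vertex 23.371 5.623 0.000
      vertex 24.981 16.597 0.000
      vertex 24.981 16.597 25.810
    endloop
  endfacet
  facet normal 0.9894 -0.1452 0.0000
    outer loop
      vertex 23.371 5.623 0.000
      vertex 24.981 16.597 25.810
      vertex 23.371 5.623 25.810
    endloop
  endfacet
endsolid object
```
; perimeter-only toolpath
G21 ; units = mm
G90 ; absolute positioning
G28 ; home
; layer 1
G0 Z6.452
G0 X24.981 Y16.597
G1 X17.406 Y24.698
G1 X6.348 Y23.827
G1 X0.135 Y14.638
G1 X3.446 Y4.052
G1 X13.787 Y0.040
G1 X23.371 Y5.623
G1 X24.981 Y16.597
; layer 2
G0 Z12.905
G0 X24.981 Y16.597
G1 X17.406 Y24.698
G1 X6.348 Y23.827
G1 X0.135 Y14.638
G1 X3.446 Y4.052
G1 X13.787 Y0.040
G1 X23.371 Y5.623
G1 X24.981 Y16.597
; layer 3
G0 Z19.357
G0 X24.981 Y16.597
G1 X17.406 Y24.698
G1 X6.348 Y23.827
G1 X0.135 Y14.638
G1 X3.446 Y4.052
G1 X13.787 Y0.040
G1 X23.371 Y5.623
G1 X24.981 Y16.597
; layer 4
G0 Z25.810
G0 X24.981 Y16.597
G1 X17.406 Y24.698
G1 X6.348 Y23.827
G1 X0.135 Y14.638
G1 X3.446 Y4.052
G1 X13.787 Y0.040
G1 X23.371 Y5.623
G1 X24.981 Y16.597
M2 ; end

The solid is a regular 7-sided prism (a cylinder approximated with 7 flat sides), circumscribed radius ≈ 12.8 mm, height ≈ 25.8 mm. Slicing at Δz = 6.452 mm — 4 equal slices spanning the solid's height, so layer i sits at z = i·h/4 — gives 4 non-empty perimeters. Each is a 7-segment closed polygon; G0 lifts to the layer z and rapids to the start vertex, then G1 traces the edges.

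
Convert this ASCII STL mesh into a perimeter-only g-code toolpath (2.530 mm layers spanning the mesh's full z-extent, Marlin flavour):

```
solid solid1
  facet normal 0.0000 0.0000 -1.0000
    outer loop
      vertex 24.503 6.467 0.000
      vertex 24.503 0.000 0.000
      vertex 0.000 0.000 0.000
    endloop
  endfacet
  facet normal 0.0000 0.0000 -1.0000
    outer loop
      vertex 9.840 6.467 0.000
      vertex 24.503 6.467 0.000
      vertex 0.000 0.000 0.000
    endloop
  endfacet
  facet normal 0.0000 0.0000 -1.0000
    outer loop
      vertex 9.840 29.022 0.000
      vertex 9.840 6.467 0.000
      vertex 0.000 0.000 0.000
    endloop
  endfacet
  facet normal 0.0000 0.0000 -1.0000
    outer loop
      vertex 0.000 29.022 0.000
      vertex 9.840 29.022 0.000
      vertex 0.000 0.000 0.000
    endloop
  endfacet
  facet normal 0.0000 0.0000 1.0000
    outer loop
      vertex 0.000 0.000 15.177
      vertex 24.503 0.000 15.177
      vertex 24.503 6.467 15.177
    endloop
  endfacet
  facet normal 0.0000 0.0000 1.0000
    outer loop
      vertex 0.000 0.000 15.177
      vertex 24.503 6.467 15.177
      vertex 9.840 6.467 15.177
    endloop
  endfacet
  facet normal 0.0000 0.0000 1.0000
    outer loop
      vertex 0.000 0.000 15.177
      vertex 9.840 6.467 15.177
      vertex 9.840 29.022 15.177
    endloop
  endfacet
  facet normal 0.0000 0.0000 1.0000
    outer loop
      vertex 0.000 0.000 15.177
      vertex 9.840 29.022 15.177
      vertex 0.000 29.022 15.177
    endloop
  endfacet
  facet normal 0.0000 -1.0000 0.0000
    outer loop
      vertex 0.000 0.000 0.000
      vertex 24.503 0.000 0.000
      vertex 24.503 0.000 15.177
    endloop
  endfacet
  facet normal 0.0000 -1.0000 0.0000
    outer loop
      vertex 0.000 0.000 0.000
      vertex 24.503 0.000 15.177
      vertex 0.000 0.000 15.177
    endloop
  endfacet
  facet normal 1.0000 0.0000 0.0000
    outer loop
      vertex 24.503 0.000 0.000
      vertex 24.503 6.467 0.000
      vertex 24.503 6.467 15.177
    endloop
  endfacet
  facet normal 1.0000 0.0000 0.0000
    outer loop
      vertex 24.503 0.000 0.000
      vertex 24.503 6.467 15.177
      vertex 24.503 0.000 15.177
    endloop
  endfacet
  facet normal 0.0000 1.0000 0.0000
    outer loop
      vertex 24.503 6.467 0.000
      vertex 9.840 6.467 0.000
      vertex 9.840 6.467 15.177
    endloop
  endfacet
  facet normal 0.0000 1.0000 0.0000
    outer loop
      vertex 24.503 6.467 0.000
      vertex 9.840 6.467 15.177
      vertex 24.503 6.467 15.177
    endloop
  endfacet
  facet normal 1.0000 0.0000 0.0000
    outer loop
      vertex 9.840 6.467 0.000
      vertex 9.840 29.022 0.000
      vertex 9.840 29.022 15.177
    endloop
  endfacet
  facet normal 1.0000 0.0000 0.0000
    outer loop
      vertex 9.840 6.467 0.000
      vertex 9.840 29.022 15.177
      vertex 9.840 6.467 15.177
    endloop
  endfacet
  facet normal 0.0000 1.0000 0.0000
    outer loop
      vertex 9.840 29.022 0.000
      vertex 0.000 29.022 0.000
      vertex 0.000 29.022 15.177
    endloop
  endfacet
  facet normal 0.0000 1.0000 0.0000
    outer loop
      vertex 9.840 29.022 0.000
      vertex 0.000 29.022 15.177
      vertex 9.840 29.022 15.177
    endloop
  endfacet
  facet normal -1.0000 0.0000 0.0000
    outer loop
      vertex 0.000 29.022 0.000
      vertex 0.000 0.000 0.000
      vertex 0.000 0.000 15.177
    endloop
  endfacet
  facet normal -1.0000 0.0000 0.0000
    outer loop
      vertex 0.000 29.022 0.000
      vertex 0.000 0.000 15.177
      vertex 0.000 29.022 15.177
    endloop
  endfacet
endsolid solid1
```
; perimeter-only toolpath
G21 ; units = mm
G90 ; absolute positioning
G28 ; home
; layer 1
G0 Z2.530
G0 X0.000 Y0.000
G1 X24.503 Y0.000
G1 X24.503 Y6.467
G1 X9.840 Y6.467
G1 X9.840 Y29.022
G1 X0.000 Y29.022
G1 X0.000 Y0.000
; layer 2
G0 Z5.059
G0 X0.000 Y0.000
G1 X24.503 Y0.000
G1 X24.503 Y6.467
G1 X9.840 Y6.467
G1 X9.840 Y29.022
G1 X0.000 Y29.022
G1 X0.000 Y0.000
; layer 3
G0 Z7.588
G0 X0.000 Y0.000
G1 X24.503 Y0.000
G1 X24.503 Y6.467
G1 X9.840 Y6.467
G1 X9.840 Y29.022
G1 X0.000 Y29.022
G1 X0.000 Y0.000
; layer 4
G0 Z10.118
G0 X0.000 Y0.000
G1 X24.503 Y0.000
G1 X24.503 Y6.467
G1 X9.840 Y6.467
G1 X9.840 Y29.022
G1 X0.000 Y29.022
G1 X0.000 Y0.000
; layer 5
G0 Z12.648
G0 X0.000 Y0.000
G1 X24.503 Y0.000
G1 X24.503 Y6.467
G1 X9.840 Y6.467
G1 X9.840 Y29.022
G1 X0.000 Y29.022
G1 X0.000 Y0.000
; layer 6
G0 Z15.177
G0 X0.000 Y0.000
G1 X24.503 Y0.000
G1 X24.503 Y6.467
G1 X9.840 Y6.467
G1 X9.840 Y29.022
G1 X0.000 Y29.022
G1 X0.000 Y0.000
M2 ; end

The solid is an L-shaped prism: outer 24.5 × 29 mm, arm thicknesses ≈ 6.47 mm (horizontal) and 9.84 mm (vertical), extruded 15.2 mm in z. Slicing at Δz = 2.530 mm — 6 equal slices spanning the solid's height, so layer i sits at z = i·h/6 — gives 6 non-empty perimeters. Each is a 6-segment closed polygon; G0 lifts to the layer z and rapids to the start vertex, then G1 traces the edges.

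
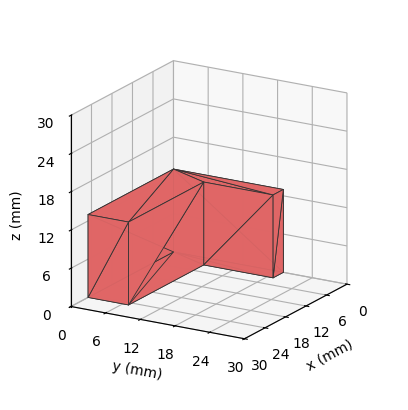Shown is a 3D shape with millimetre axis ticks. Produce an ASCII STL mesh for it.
Reading the render: the shape is an L-shaped prism: outer 25 × 19 mm, arm thicknesses ≈ 7 mm (horizontal) and 3 mm (vertical), extruded 13 mm in z (dimensions read to the nearest mm from the axis ticks). For the STL, each face is triangulated and given an outward normal.

solid part
  facet normal 0.0000 0.0000 -1.0000
    outer loop
      vertex 25.000 7.000 0.000
      vertex 25.000 0.000 0.000
      vertex 0.000 0.000 0.000
    endloop
  endfacet
  facet normal 0.0000 0.0000 -1.0000
    outer loop
      vertex 3.000 7.000 0.000
      vertex 25.000 7.000 0.000
      vertex 0.000 0.000 0.000
    endloop
  endfacet
  facet normal 0.0000 0.0000 -1.0000
    outer loop
      vertex 3.000 19.000 0.000
      vertex 3.000 7.000 0.000
      vertex 0.000 0.000 0.000
    endloop
  endfacet
  facet normal 0.0000 0.0000 -1.0000
    outer loop
      vertex 0.000 19.000 0.000
      vertex 3.000 19.000 0.000
      vertex 0.000 0.000 0.000
    endloop
  endfacet
  facet normal 0.0000 0.0000 1.0000
    outer loop
      vertex 0.000 0.000 13.000
      vertex 25.000 0.000 13.000
      vertex 25.000 7.000 13.000
    endloop
  endfacet
  facet normal 0.0000 0.0000 1.0000
    outer loop
      vertex 0.000 0.000 13.000
      vertex 25.000 7.000 13.000
      vertex 3.000 7.000 13.000
    endloop
  endfacet
  facet normal 0.0000 0.0000 1.0000
    outer loop
      vertex 0.000 0.000 13.000
      vertex 3.000 7.000 13.000
      vertex 3.000 19.000 13.000
    endloop
  endfacet
  facet normal 0.0000 0.0000 1.0000
    outer loop
      vertex 0.000 0.000 13.000
      vertex 3.000 19.000 13.000
      vertex 0.000 19.000 13.000
    endloop
  endfacet
  facet normal 0.0000 -1.0000 0.0000
    outer loop
      vertex 0.000 0.000 0.000
      vertex 25.000 0.000 0.000
      vertex 25.000 0.000 13.000
    endloop
  endfacet
  facet normal 0.0000 -1.0000 0.0000
    outer loop
      vertex 0.000 0.000 0.000
      vertex 25.000 0.000 13.000
      vertex 0.000 0.000 13.000
    endloop
  endfacet
  facet normal 1.0000 0.0000 0.0000
    outer loop
      vertex 25.000 0.000 0.000
      vertex 25.000 7.000 0.000
      vertex 25.000 7.000 13.000
    endloop
  endfacet
  facet normal 1.0000 0.0000 0.0000
    outer loop
      vertex 25.000 0.000 0.000
      vertex 25.000 7.000 13.000
      vertex 25.000 0.000 13.000
    endloop
  endfacet
  facet normal 0.0000 1.0000 0.0000
    outer loop
      vertex 25.000 7.000 0.000
      vertex 3.000 7.000 0.000
      vertex 3.000 7.000 13.000
    endloop
  endfacet
  facet normal 0.0000 1.0000 0.0000
    outer loop
      vertex 25.000 7.000 0.000
      vertex 3.000 7.000 13.000
      vertex 25.000 7.000 13.000
    endloop
  endfacet
  facet normal 1.0000 0.0000 0.0000
    outer loop
      vertex 3.000 7.000 0.000
      vertex 3.000 19.000 0.000
      vertex 3.000 19.000 13.000
    endloop
  endfacet
  facet normal 1.0000 0.0000 0.0000
    outer loop
      vertex 3.000 7.000 0.000
      vertex 3.000 19.000 13.000
      vertex 3.000 7.000 13.000
    endloop
  endfacet
  facet normal 0.0000 1.0000 0.0000
    outer loop
      vertex 3.000 19.000 0.000
      vertex 0.000 19.000 0.000
      vertex 0.000 19.000 13.000
    endloop
  endfacet
  facet normal 0.0000 1.0000 0.0000
    outer loop
      vertex 3.000 19.000 0.000
      vertex 0.000 19.000 13.000
      vertex 3.000 19.000 13.000
    endloop
  endfacet
  facet normal -1.0000 0.0000 0.0000
    outer loop
      vertex 0.000 19.000 0.000
      vertex 0.000 0.000 0.000
      vertex 0.000 0.000 13.000
    endloop
  endfacet
  facet normal -1.0000 0.0000 0.0000
    outer loop
      vertex 0.000 19.000 0.000
      vertex 0.000 0.000 13.000
      vertex 0.000 19.000 13.000
    endloop
  endfacet
endsolid part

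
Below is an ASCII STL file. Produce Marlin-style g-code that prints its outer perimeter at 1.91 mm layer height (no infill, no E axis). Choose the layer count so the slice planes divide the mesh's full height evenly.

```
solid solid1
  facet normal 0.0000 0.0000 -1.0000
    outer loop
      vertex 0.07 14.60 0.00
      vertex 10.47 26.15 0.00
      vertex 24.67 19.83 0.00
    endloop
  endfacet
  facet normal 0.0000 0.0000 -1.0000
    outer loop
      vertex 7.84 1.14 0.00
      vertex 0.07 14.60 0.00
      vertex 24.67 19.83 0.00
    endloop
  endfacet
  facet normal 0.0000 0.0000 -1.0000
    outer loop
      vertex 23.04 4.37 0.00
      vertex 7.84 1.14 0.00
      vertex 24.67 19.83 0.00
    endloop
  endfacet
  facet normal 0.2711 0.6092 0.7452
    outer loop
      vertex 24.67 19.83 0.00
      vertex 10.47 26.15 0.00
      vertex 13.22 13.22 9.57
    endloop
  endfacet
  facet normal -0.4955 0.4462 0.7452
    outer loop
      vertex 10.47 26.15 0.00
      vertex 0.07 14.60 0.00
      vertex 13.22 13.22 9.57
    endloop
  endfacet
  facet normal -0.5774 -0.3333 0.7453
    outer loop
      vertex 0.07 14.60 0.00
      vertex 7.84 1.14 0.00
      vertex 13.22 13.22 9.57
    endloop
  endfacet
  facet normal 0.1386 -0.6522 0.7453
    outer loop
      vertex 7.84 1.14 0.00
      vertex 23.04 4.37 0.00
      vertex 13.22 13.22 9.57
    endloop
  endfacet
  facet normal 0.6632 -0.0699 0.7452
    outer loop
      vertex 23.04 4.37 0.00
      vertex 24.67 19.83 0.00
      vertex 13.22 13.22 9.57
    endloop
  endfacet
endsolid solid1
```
; perimeter-only toolpath
G21 ; units = mm
G90 ; absolute positioning
G28 ; home
; layer 1
G0 Z1.91
G0 X22.38 Y18.51
G1 X11.02 Y23.56
G1 X2.70 Y14.32
G1 X8.92 Y3.56
G1 X21.08 Y6.14
G1 X22.38 Y18.51
; layer 2
G0 Z3.83
G0 X20.09 Y17.19
G1 X11.57 Y20.98
G1 X5.33 Y14.05
G1 X9.99 Y5.97
G1 X19.11 Y7.91
G1 X20.09 Y17.19
; layer 3
G0 Z5.74
G0 X17.80 Y15.86
G1 X12.12 Y18.39
G1 X7.96 Y13.77
G1 X11.07 Y8.39
G1 X17.15 Y9.68
G1 X17.80 Y15.86
; layer 4
G0 Z7.66
G0 X15.51 Y14.54
G1 X12.67 Y15.81
G1 X10.59 Y13.50
G1 X12.14 Y10.80
G1 X15.18 Y11.45
G1 X15.51 Y14.54
M2 ; end

The solid is a regular 5-sided pyramid, base circumscribed radius ≈ 13.2 mm, apex at z ≈ 9.57 mm. Slicing at Δz = 1.91 mm — 5 equal slices spanning the solid's height, so layer i sits at z = i·h/5 — gives 4 non-empty perimeters. Each is a 5-segment closed polygon; G0 lifts to the layer z and rapids to the start vertex, then G1 traces the edges. The cross-section shrinks linearly with z (the slice at the apex is degenerate and omitted).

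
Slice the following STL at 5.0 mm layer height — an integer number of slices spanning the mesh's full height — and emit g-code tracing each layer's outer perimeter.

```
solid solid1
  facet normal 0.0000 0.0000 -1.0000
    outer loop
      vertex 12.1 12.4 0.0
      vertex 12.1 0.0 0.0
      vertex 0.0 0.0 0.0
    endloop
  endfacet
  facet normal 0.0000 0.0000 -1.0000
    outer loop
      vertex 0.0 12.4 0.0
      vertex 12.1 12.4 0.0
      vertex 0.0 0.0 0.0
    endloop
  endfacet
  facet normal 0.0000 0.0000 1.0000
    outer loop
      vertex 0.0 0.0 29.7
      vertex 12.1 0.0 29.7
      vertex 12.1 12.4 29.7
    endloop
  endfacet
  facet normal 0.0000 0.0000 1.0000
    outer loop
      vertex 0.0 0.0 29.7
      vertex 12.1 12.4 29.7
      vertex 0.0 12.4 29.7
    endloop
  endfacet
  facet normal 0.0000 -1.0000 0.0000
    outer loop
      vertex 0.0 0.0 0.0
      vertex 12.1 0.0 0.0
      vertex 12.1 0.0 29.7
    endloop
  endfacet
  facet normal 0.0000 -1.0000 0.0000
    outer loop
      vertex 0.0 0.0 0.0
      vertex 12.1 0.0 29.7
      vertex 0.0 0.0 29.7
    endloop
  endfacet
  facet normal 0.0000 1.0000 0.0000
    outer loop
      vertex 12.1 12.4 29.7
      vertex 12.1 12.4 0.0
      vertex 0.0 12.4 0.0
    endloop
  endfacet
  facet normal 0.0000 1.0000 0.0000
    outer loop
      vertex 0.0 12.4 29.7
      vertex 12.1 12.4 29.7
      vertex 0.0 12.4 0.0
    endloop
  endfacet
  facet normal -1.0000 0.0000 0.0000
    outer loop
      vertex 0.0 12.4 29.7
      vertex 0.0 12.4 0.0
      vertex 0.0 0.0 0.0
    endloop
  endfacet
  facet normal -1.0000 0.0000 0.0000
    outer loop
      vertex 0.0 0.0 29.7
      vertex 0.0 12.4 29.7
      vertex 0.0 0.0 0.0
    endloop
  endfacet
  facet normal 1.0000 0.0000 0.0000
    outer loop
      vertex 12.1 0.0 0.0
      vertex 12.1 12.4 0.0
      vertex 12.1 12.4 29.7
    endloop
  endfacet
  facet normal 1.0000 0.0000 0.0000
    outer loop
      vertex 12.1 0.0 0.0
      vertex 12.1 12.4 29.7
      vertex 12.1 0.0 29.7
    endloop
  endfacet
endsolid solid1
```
; perimeter-only toolpath
G21 ; units = mm
G90 ; absolute positioning
G28 ; home
; layer 1
G0 Z5.0
G0 X0.0 Y0.0
G1 X12.1 Y0.0
G1 X12.1 Y12.4
G1 X0.0 Y12.4
G1 X0.0 Y0.0
; layer 2
G0 Z9.9
G0 X0.0 Y0.0
G1 X12.1 Y0.0
G1 X12.1 Y12.4
G1 X0.0 Y12.4
G1 X0.0 Y0.0
; layer 3
G0 Z14.9
G0 X0.0 Y0.0
G1 X12.1 Y0.0
G1 X12.1 Y12.4
G1 X0.0 Y12.4
G1 X0.0 Y0.0
; layer 4
G0 Z19.8
G0 X0.0 Y0.0
G1 X12.1 Y0.0
G1 X12.1 Y12.4
G1 X0.0 Y12.4
G1 X0.0 Y0.0
; layer 5
G0 Z24.8
G0 X0.0 Y0.0
G1 X12.1 Y0.0
G1 X12.1 Y12.4
G1 X0.0 Y12.4
G1 X0.0 Y0.0
; layer 6
G0 Z29.7
G0 X0.0 Y0.0
G1 X12.1 Y0.0
G1 X12.1 Y12.4
G1 X0.0 Y12.4
G1 X0.0 Y0.0
M2 ; end

The solid is a rectangular box, roughly 12.1 × 12.4 mm footprint and 29.7 mm tall. Slicing at Δz = 5.0 mm — 6 equal slices spanning the solid's height, so layer i sits at z = i·h/6 — gives 6 non-empty perimeters. Each is a 4-segment closed polygon; G0 lifts to the layer z and rapids to the start vertex, then G1 traces the edges.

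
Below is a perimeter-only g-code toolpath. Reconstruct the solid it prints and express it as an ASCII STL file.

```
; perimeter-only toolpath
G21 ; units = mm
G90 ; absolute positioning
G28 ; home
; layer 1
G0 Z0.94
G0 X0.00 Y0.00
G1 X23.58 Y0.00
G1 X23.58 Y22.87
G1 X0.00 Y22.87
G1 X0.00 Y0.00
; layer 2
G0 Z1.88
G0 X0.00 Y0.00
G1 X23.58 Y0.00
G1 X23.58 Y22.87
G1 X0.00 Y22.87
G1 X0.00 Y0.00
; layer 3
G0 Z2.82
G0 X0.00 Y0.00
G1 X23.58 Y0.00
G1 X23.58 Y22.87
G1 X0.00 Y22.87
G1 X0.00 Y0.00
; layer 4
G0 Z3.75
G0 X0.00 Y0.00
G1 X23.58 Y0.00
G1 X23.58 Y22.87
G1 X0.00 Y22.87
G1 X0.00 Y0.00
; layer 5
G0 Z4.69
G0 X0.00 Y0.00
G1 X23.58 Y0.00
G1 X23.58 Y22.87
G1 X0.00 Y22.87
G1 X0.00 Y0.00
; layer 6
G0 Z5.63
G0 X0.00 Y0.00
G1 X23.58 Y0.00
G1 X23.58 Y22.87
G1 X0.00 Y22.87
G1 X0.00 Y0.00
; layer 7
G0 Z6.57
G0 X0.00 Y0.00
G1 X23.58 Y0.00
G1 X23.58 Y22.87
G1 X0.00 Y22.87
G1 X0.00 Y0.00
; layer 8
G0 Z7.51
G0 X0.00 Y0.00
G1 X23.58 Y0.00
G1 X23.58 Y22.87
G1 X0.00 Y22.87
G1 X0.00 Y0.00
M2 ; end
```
solid part
  facet normal 0.0000 0.0000 -1.0000
    outer loop
      vertex 23.58 22.87 0.00
      vertex 23.58 0.00 0.00
      vertex 0.00 0.00 0.00
    endloop
  endfacet
  facet normal 0.0000 0.0000 -1.0000
    outer loop
      vertex 0.00 22.87 0.00
      vertex 23.58 22.87 0.00
      vertex 0.00 0.00 0.00
    endloop
  endfacet
  facet normal 0.0000 0.0000 1.0000
    outer loop
      vertex 0.00 0.00 7.51
      vertex 23.58 0.00 7.51
      vertex 23.58 22.87 7.51
    endloop
  endfacet
  facet normal 0.0000 0.0000 1.0000
    outer loop
      vertex 0.00 0.00 7.51
      vertex 23.58 22.87 7.51
      vertex 0.00 22.87 7.51
    endloop
  endfacet
  facet normal 0.0000 -1.0000 0.0000
    outer loop
      vertex 0.00 0.00 0.00
      vertex 23.58 0.00 0.00
      vertex 23.58 0.00 7.51
    endloop
  endfacet
  facet normal 0.0000 -1.0000 0.0000
    outer loop
      vertex 0.00 0.00 0.00
      vertex 23.58 0.00 7.51
      vertex 0.00 0.00 7.51
    endloop
  endfacet
  facet normal 0.0000 1.0000 0.0000
    outer loop
      vertex 23.58 22.87 7.51
      vertex 23.58 22.87 0.00
      vertex 0.00 22.87 0.00
    endloop
  endfacet
  facet normal 0.0000 1.0000 0.0000
    outer loop
      vertex 0.00 22.87 7.51
      vertex 23.58 22.87 7.51
      vertex 0.00 22.87 0.00
    endloop
  endfacet
  facet normal -1.0000 0.0000 0.0000
    outer loop
      vertex 0.00 22.87 7.51
      vertex 0.00 22.87 0.00
      vertex 0.00 0.00 0.00
    endloop
  endfacet
  facet normal -1.0000 0.0000 0.0000
    outer loop
      vertex 0.00 0.00 7.51
      vertex 0.00 22.87 7.51
      vertex 0.00 0.00 0.00
    endloop
  endfacet
  facet normal 1.0000 0.0000 0.0000
    outer loop
      vertex 23.58 0.00 0.00
      vertex 23.58 22.87 0.00
      vertex 23.58 22.87 7.51
    endloop
  endfacet
  facet normal 1.0000 0.0000 0.0000
    outer loop
      vertex 23.58 0.00 0.00
      vertex 23.58 22.87 7.51
      vertex 23.58 0.00 7.51
    endloop
  endfacet
endsolid part

The G0 Z moves step by Δz≈0.94 mm. Every layer's G1 loop is the same polygon, so the solid is a straight extrusion of it from z=0 to z≈7.51. Closing with flat bottom and top caps and triangulating gives 12 facets — a rectangular box, roughly 23.6 × 22.9 mm footprint and 7.51 mm tall.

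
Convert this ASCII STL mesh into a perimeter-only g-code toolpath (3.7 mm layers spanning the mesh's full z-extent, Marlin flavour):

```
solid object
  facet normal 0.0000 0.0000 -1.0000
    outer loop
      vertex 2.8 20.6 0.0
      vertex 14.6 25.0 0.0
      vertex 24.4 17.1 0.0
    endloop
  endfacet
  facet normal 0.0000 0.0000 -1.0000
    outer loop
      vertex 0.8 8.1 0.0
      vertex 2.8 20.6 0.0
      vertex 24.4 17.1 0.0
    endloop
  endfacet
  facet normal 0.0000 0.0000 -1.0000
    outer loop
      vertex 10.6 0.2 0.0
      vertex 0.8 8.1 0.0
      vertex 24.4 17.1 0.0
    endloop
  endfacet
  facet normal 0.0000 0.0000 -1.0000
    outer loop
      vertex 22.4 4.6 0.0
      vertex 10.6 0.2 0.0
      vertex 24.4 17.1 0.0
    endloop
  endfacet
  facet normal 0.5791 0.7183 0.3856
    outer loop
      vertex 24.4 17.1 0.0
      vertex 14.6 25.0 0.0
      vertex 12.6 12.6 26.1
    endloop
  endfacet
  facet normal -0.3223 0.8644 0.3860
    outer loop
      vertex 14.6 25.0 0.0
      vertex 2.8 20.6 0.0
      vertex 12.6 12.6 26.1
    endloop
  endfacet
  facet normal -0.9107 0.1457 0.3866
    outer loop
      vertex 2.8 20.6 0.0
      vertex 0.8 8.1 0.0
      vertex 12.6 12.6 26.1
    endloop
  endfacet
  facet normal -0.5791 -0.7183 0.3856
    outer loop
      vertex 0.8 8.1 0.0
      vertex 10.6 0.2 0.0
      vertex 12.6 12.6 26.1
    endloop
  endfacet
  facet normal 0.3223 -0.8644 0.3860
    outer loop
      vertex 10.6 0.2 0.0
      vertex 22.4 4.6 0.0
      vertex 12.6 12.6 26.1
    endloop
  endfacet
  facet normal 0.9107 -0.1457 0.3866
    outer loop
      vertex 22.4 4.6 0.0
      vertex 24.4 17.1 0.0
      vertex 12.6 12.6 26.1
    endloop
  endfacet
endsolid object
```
; perimeter-only toolpath
G21 ; units = mm
G90 ; absolute positioning
G28 ; home
; layer 1
G0 Z3.7
G0 X22.7 Y16.5
G1 X14.3 Y23.2
G1 X4.2 Y19.5
G1 X2.5 Y8.7
G1 X10.9 Y2.0
G1 X21.0 Y5.7
G1 X22.7 Y16.5
; layer 2
G0 Z7.5
G0 X21.0 Y15.8
G1 X14.0 Y21.5
G1 X5.6 Y18.3
G1 X4.2 Y9.4
G1 X11.2 Y3.7
G1 X19.6 Y6.9
G1 X21.0 Y15.8
; layer 3
G0 Z11.2
G0 X19.3 Y15.2
G1 X13.7 Y19.7
G1 X7.0 Y17.2
G1 X5.9 Y10.0
G1 X11.5 Y5.5
G1 X18.2 Y8.0
G1 X19.3 Y15.2
; layer 4
G0 Z14.9
G0 X17.7 Y14.5
G1 X13.5 Y17.9
G1 X8.4 Y16.0
G1 X7.5 Y10.7
G1 X11.7 Y7.3
G1 X16.8 Y9.2
G1 X17.7 Y14.5
; layer 5
G0 Z18.6
G0 X16.0 Y13.9
G1 X13.2 Y16.1
G1 X9.8 Y14.9
G1 X9.2 Y11.3
G1 X12.0 Y9.1
G1 X15.4 Y10.3
G1 X16.0 Y13.9
; layer 6
G0 Z22.4
G0 X14.3 Y13.2
G1 X12.9 Y14.4
G1 X11.2 Y13.7
G1 X10.9 Y12.0
G1 X12.3 Y10.8
G1 X14.0 Y11.5
G1 X14.3 Y13.2
M2 ; end

The solid is a regular 6-sided pyramid, base circumscribed radius ≈ 12.6 mm, apex at z ≈ 26.1 mm. Slicing at Δz = 3.7 mm — 7 equal slices spanning the solid's height, so layer i sits at z = i·h/7 — gives 6 non-empty perimeters. Each is a 6-segment closed polygon; G0 lifts to the layer z and rapids to the start vertex, then G1 traces the edges. The cross-section shrinks linearly with z (the slice at the apex is degenerate and omitted).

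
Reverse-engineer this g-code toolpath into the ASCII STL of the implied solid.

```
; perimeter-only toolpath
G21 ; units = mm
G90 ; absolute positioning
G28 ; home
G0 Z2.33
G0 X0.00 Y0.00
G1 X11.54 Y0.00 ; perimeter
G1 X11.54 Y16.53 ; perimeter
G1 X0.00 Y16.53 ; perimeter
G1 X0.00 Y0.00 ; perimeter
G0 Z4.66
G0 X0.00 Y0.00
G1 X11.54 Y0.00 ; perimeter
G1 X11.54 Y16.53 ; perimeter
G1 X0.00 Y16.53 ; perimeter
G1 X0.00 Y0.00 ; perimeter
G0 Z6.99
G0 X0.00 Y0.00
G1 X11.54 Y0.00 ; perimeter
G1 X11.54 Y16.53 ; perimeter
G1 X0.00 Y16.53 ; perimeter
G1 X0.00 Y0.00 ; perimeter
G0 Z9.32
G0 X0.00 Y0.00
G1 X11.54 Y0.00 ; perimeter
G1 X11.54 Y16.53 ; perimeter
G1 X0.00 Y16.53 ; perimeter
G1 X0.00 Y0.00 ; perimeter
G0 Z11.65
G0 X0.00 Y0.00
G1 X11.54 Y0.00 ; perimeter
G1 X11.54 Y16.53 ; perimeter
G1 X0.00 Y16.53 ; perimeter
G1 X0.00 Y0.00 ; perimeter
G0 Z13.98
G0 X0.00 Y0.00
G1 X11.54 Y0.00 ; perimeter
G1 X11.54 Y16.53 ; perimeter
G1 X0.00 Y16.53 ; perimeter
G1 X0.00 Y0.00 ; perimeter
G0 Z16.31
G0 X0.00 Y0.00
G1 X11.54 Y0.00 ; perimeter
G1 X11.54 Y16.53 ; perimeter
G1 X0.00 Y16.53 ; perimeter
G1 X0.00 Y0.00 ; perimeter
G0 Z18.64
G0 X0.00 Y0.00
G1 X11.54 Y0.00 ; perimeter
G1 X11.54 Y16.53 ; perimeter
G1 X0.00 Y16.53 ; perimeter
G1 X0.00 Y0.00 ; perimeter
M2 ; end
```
solid part
  facet normal 0.0000 0.0000 -1.0000
    outer loop
      vertex 11.54 16.53 0.00
      vertex 11.54 0.00 0.00
      vertex 0.00 0.00 0.00
    endloop
  endfacet
  facet normal 0.0000 0.0000 -1.0000
    outer loop
      vertex 0.00 16.53 0.00
      vertex 11.54 16.53 0.00
      vertex 0.00 0.00 0.00
    endloop
  endfacet
  facet normal 0.0000 0.0000 1.0000
    outer loop
      vertex 0.00 0.00 18.64
      vertex 11.54 0.00 18.64
      vertex 11.54 16.53 18.64
    endloop
  endfacet
  facet normal 0.0000 0.0000 1.0000
    outer loop
      vertex 0.00 0.00 18.64
      vertex 11.54 16.53 18.64
      vertex 0.00 16.53 18.64
    endloop
  endfacet
  facet normal 0.0000 -1.0000 0.0000
    outer loop
      vertex 0.00 0.00 0.00
      vertex 11.54 0.00 0.00
      vertex 11.54 0.00 18.64
    endloop
  endfacet
  facet normal 0.0000 -1.0000 0.0000
    outer loop
      vertex 0.00 0.00 0.00
      vertex 11.54 0.00 18.64
      vertex 0.00 0.00 18.64
    endloop
  endfacet
  facet normal 0.0000 1.0000 0.0000
    outer loop
      vertex 11.54 16.53 18.64
      vertex 11.54 16.53 0.00
      vertex 0.00 16.53 0.00
    endloop
  endfacet
  facet normal 0.0000 1.0000 0.0000
    outer loop
      vertex 0.00 16.53 18.64
      vertex 11.54 16.53 18.64
      vertex 0.00 16.53 0.00
    endloop
  endfacet
  facet normal -1.0000 0.0000 0.0000
    outer loop
      vertex 0.00 16.53 18.64
      vertex 0.00 16.53 0.00
      vertex 0.00 0.00 0.00
    endloop
  endfacet
  facet normal -1.0000 0.0000 0.0000
    outer loop
      vertex 0.00 0.00 18.64
      vertex 0.00 16.53 18.64
      vertex 0.00 0.00 0.00
    endloop
  endfacet
  facet normal 1.0000 0.0000 0.0000
    outer loop
      vertex 11.54 0.00 0.00
      vertex 11.54 16.53 0.00
      vertex 11.54 16.53 18.64
    endloop
  endfacet
  facet normal 1.0000 0.0000 0.0000
    outer loop
      vertex 11.54 0.00 0.00
      vertex 11.54 16.53 18.64
      vertex 11.54 0.00 18.64
    endloop
  endfacet
endsolid part

The G0 Z moves step by Δz≈2.33 mm. Every layer's G1 loop is the same polygon, so the solid is a straight extrusion of it from z=0 to z≈18.6. Closing with flat bottom and top caps and triangulating gives 12 facets — a rectangular box, roughly 11.5 × 16.5 mm footprint and 18.6 mm tall.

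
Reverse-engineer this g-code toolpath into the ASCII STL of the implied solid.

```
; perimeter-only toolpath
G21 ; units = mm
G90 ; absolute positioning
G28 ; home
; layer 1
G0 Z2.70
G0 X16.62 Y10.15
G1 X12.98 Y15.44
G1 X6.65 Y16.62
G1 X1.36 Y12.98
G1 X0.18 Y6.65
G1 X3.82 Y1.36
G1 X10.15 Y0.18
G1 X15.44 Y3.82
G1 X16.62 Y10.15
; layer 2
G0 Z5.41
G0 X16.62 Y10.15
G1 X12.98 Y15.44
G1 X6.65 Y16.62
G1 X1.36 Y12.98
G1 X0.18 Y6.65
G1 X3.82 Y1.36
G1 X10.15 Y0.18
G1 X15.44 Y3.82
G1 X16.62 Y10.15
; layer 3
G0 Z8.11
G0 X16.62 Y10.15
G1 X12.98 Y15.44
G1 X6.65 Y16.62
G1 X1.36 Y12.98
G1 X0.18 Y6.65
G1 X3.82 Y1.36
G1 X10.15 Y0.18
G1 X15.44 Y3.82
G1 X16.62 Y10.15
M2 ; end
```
solid part
  facet normal 0.0000 0.0000 -1.0000
    outer loop
      vertex 6.65 16.62 0.00
      vertex 12.98 15.44 0.00
      vertex 16.62 10.15 0.00
    endloop
  endfacet
  facet normal 0.0000 0.0000 -1.0000
    outer loop
      vertex 1.36 12.98 0.00
      vertex 6.65 16.62 0.00
      vertex 16.62 10.15 0.00
    endloop
  endfacet
  facet normal 0.0000 0.0000 -1.0000
    outer loop
      vertex 0.18 6.65 0.00
      vertex 1.36 12.98 0.00
      vertex 16.62 10.15 0.00
    endloop
  endfacet
  facet normal 0.0000 0.0000 -1.0000
    outer loop
      vertex 3.82 1.36 0.00
      vertex 0.18 6.65 0.00
      vertex 16.62 10.15 0.00
    endloop
  endfacet
  facet normal 0.0000 0.0000 -1.0000
    outer loop
      vertex 10.15 0.18 0.00
      vertex 3.82 1.36 0.00
      vertex 16.62 10.15 0.00
    endloop
  endfacet
  facet normal 0.0000 0.0000 -1.0000
    outer loop
      vertex 15.44 3.82 0.00
      vertex 10.15 0.18 0.00
      vertex 16.62 10.15 0.00
    endloop
  endfacet
  facet normal 0.0000 0.0000 1.0000
    outer loop
      vertex 16.62 10.15 8.11
      vertex 12.98 15.44 8.11
      vertex 6.65 16.62 8.11
    endloop
  endfacet
  facet normal 0.0000 0.0000 1.0000
    outer loop
      vertex 16.62 10.15 8.11
      vertex 6.65 16.62 8.11
      vertex 1.36 12.98 8.11
    endloop
  endfacet
  facet normal 0.0000 0.0000 1.0000
    outer loop
      vertex 16.62 10.15 8.11
      vertex 1.36 12.98 8.11
      vertex 0.18 6.65 8.11
    endloop
  endfacet
  facet normal 0.0000 0.0000 1.0000
    outer loop
      vertex 16.62 10.15 8.11
      vertex 0.18 6.65 8.11
      vertex 3.82 1.36 8.11
    endloop
  endfacet
  facet normal 0.0000 0.0000 1.0000
    outer loop
      vertex 16.62 10.15 8.11
      vertex 3.82 1.36 8.11
      vertex 10.15 0.18 8.11
    endloop
  endfacet
  facet normal 0.0000 0.0000 1.0000
    outer loop
      vertex 16.62 10.15 8.11
      vertex 10.15 0.18 8.11
      vertex 15.44 3.82 8.11
    endloop
  endfacet
  facet normal 0.8238 0.5669 0.0000
    outer loop
      vertex 16.62 10.15 0.00
      vertex 12.98 15.44 0.00
      vertex 12.98 15.44 8.11
    endloop
  endfacet
  facet normal 0.8238 0.5669 0.0000
    outer loop
      vertex 16.62 10.15 0.00
      vertex 12.98 15.44 8.11
      vertex 16.62 10.15 8.11
    endloop
  endfacet
  facet normal 0.1833 0.9831 0.0000
    outer loop
      vertex 12.98 15.44 0.00
      vertex 6.65 16.62 0.00
      vertex 6.65 16.62 8.11
    endloop
  endfacet
  facet normal 0.1833 0.9831 0.0000
    outer loop
      vertex 12.98 15.44 0.00
      vertex 6.65 16.62 8.11
      vertex 12.98 15.44 8.11
    endloop
  endfacet
  facet normal -0.5669 0.8238 0.0000
    outer loop
      vertex 6.65 16.62 0.00
      vertex 1.36 12.98 0.00
      vertex 1.36 12.98 8.11
    endloop
  endfacet
  facet normal -0.5669 0.8238 0.0000
    outer loop
      vertex 6.65 16.62 0.00
      vertex 1.36 12.98 8.11
      vertex 6.65 16.62 8.11
    endloop
  endfacet
  facet normal -0.9831 0.1833 0.0000
    outer loop
      vertex 1.36 12.98 0.00
      vertex 0.18 6.65 0.00
      vertex 0.18 6.65 8.11
    endloop
  endfacet
  facet normal -0.9831 0.1833 0.0000
    outer loop
      vertex 1.36 12.98 0.00
      vertex 0.18 6.65 8.11
      vertex 1.36 12.98 8.11
    endloop
  endfacet
  facet normal -0.8238 -0.5669 0.0000
    outer loop
      vertex 0.18 6.65 0.00
      vertex 3.82 1.36 0.00
      vertex 3.82 1.36 8.11
    endloop
  endfacet
  facet normal -0.8238 -0.5669 0.0000
    outer loop
      vertex 0.18 6.65 0.00
      vertex 3.82 1.36 8.11
      vertex 0.18 6.65 8.11
    endloop
  endfacet
  facet normal -0.1833 -0.9831 0.0000
    outer loop
      vertex 3.82 1.36 0.00
      vertex 10.15 0.18 0.00
      vertex 10.15 0.18 8.11
    endloop
  endfacet
  facet normal -0.1833 -0.9831 0.0000
    outer loop
      vertex 3.82 1.36 0.00
      vertex 10.15 0.18 8.11
      vertex 3.82 1.36 8.11
    endloop
  endfacet
  facet normal 0.5669 -0.8238 0.0000
    outer loop
      vertex 10.15 0.18 0.00
      vertex 15.44 3.82 0.00
      vertex 15.44 3.82 8.11
    endloop
  endfacet
  facet normal 0.5669 -0.8238 0.0000
    outer loop
      vertex 10.15 0.18 0.00
      vertex 15.44 3.82 8.11
      vertex 10.15 0.18 8.11
    endloop
  endfacet
  facet normal 0.9831 -0.1833 0.0000
    outer loop
      vertex 15.44 3.82 0.00
      vertex 16.62 10.15 0.00
      vertex 16.62 10.15 8.11
    endloop
  endfacet
  facet normal 0.9831 -0.1833 0.0000
    outer loop
      vertex 15.44 3.82 0.00
      vertex 16.62 10.15 8.11
      vertex 15.44 3.82 8.11
    endloop
  endfacet
endsolid part

The G0 Z moves step by Δz≈2.70 mm. Every layer's G1 loop is the same polygon, so the solid is a straight extrusion of it from z=0 to z≈8.11. Closing with flat bottom and top caps and triangulating gives 28 facets — a regular 8-sided prism (a cylinder approximated with 8 flat sides), circumscribed radius ≈ 8.4 mm, height ≈ 8.11 mm.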